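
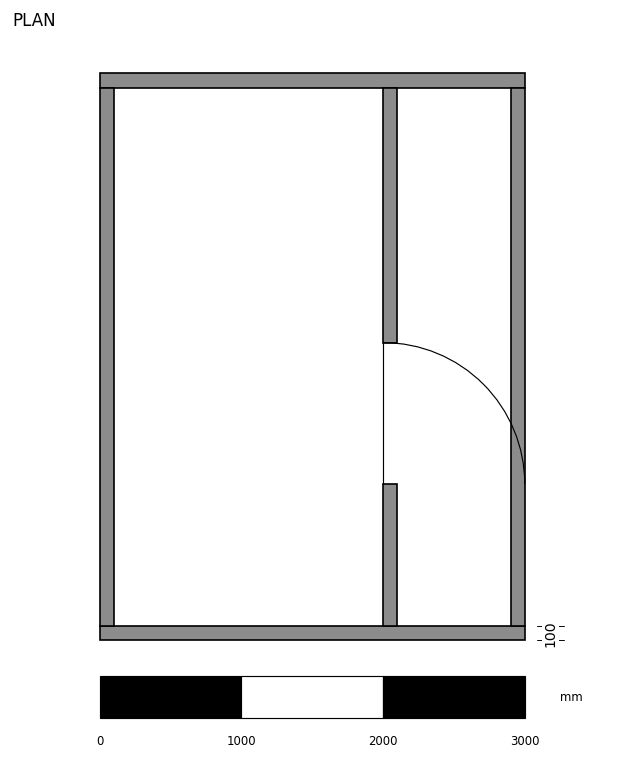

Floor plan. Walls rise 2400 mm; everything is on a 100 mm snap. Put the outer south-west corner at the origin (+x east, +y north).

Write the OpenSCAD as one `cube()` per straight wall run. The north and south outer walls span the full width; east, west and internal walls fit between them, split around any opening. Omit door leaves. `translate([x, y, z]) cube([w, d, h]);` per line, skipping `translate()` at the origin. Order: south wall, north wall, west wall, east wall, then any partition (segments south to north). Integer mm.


cube([3000, 100, 2400]);
translate([0, 3900, 0]) cube([3000, 100, 2400]);
translate([0, 100, 0]) cube([100, 3800, 2400]);
translate([2900, 100, 0]) cube([100, 3800, 2400]);
translate([2000, 100, 0]) cube([100, 1000, 2400]);
translate([2000, 2100, 0]) cube([100, 1800, 2400]);


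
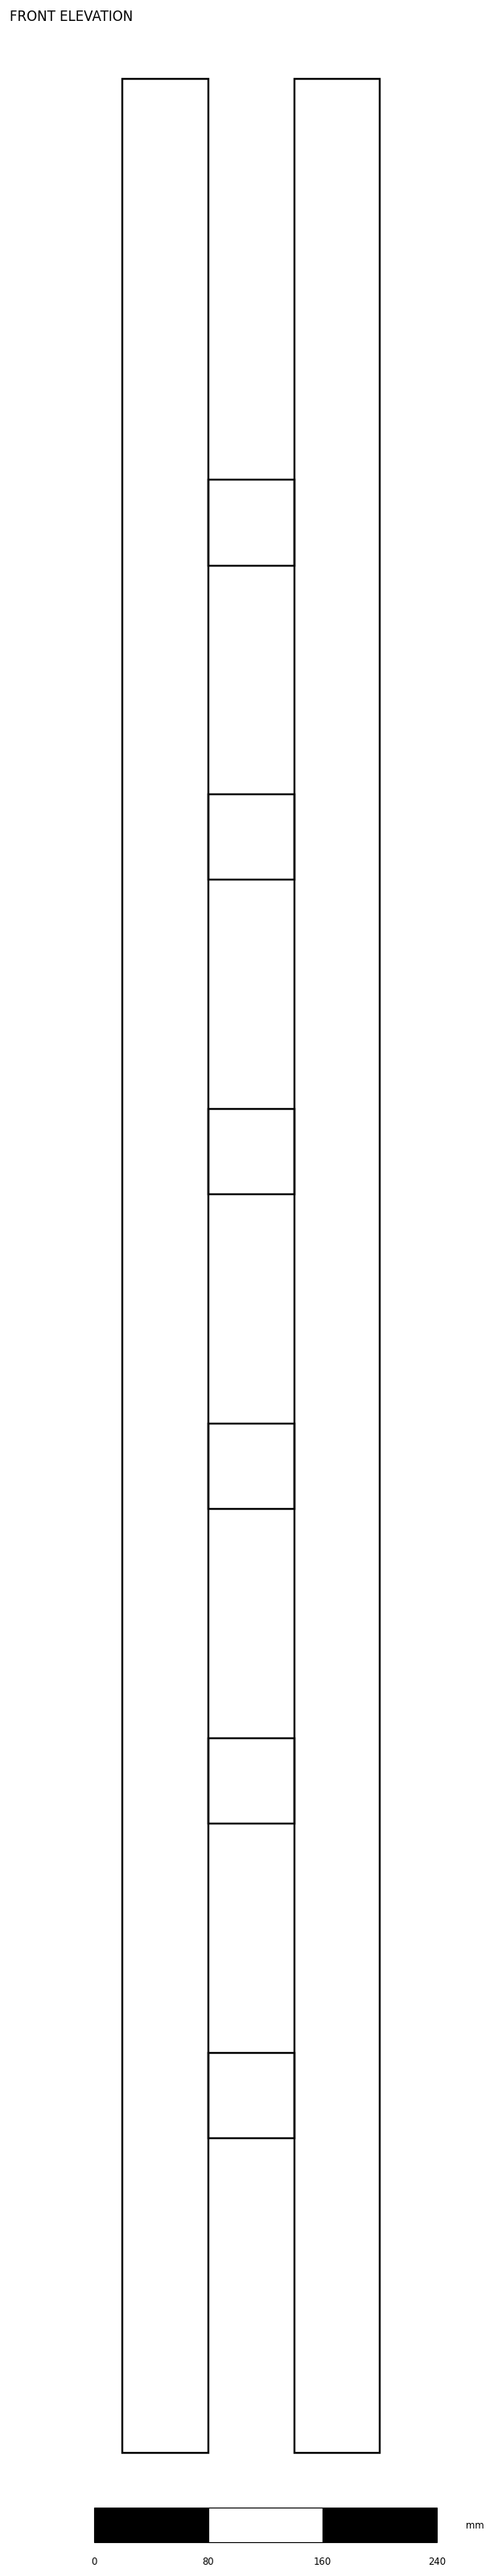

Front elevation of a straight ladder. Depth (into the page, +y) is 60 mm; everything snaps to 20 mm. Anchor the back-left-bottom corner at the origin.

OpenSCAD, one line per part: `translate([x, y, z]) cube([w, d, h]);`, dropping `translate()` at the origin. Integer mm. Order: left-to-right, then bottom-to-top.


cube([60, 60, 1660]);
translate([60, 0, 220]) cube([60, 60, 60]);
translate([60, 0, 440]) cube([60, 60, 60]);
translate([60, 0, 660]) cube([60, 60, 60]);
translate([60, 0, 880]) cube([60, 60, 60]);
translate([60, 0, 1100]) cube([60, 60, 60]);
translate([60, 0, 1320]) cube([60, 60, 60]);
translate([120, 0, 0]) cube([60, 60, 1660]);


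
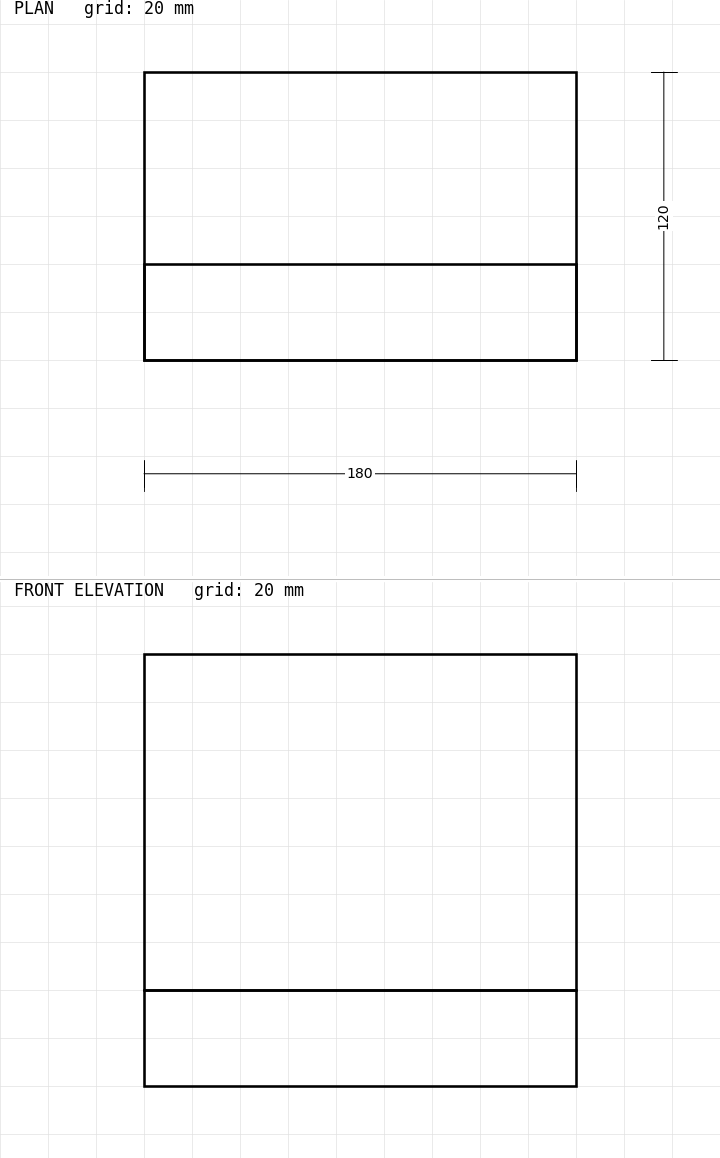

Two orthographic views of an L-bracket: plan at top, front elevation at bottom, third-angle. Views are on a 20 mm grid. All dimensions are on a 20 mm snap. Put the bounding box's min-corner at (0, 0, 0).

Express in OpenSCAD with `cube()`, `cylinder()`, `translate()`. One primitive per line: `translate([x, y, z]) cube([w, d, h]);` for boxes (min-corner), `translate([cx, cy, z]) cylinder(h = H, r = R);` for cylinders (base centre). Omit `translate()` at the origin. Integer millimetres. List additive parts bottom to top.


cube([180, 120, 40]);
translate([0, 0, 40]) cube([180, 40, 140]);


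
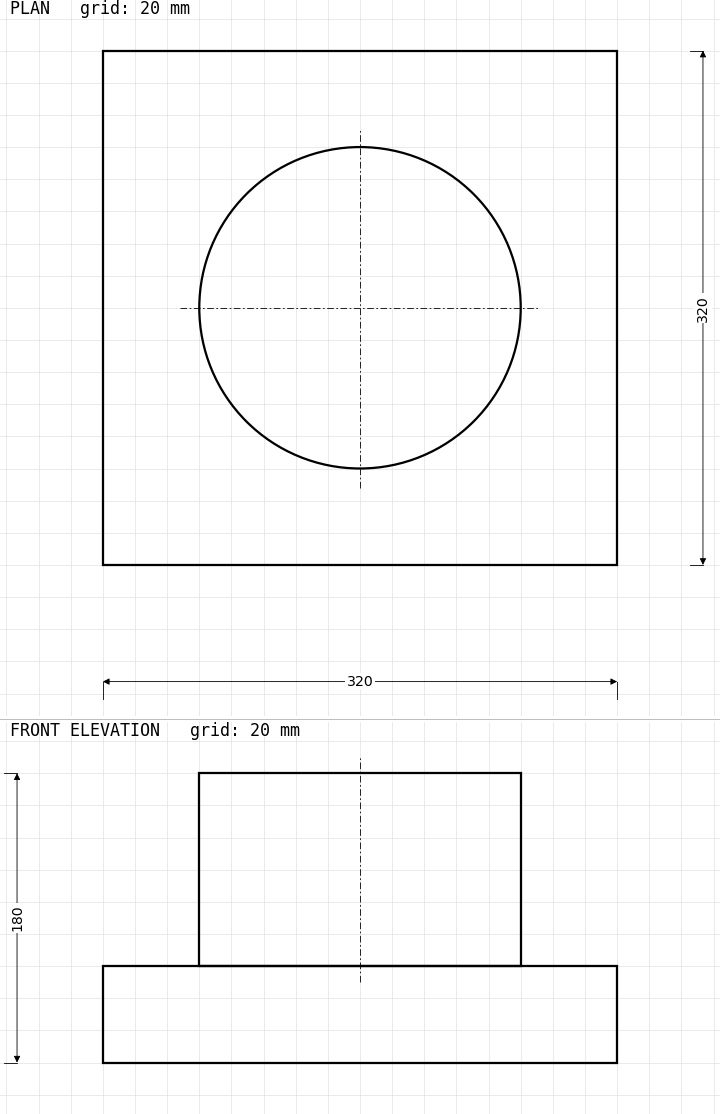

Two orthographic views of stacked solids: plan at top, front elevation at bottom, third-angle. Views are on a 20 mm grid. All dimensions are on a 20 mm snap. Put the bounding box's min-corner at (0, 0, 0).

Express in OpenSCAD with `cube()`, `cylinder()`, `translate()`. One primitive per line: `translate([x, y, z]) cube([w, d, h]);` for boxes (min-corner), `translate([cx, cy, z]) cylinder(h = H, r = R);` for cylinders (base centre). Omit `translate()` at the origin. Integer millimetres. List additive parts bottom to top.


cube([320, 320, 60]);
translate([160, 160, 60]) cylinder(h = 120, r = 100);


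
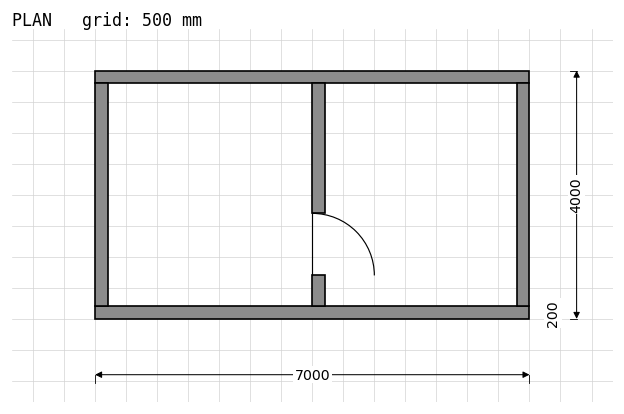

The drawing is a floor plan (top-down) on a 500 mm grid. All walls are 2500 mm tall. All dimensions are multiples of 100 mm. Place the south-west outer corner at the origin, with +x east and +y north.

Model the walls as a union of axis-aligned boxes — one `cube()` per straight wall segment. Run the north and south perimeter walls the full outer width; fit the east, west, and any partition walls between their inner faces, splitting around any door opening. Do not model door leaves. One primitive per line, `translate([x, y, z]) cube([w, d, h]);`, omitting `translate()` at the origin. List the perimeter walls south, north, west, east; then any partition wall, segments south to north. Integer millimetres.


cube([7000, 200, 2500]);
translate([0, 3800, 0]) cube([7000, 200, 2500]);
translate([0, 200, 0]) cube([200, 3600, 2500]);
translate([6800, 200, 0]) cube([200, 3600, 2500]);
translate([3500, 200, 0]) cube([200, 500, 2500]);
translate([3500, 1700, 0]) cube([200, 2100, 2500]);


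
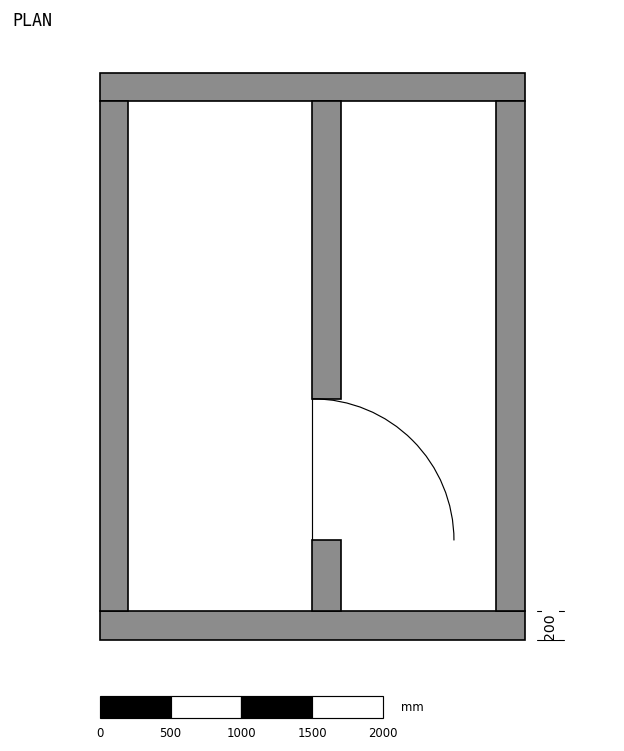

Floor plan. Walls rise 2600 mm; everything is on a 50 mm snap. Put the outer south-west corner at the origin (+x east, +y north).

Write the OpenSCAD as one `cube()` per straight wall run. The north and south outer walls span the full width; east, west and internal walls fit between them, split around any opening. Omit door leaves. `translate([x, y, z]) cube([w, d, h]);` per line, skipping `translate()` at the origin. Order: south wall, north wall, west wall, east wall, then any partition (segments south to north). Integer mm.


cube([3000, 200, 2600]);
translate([0, 3800, 0]) cube([3000, 200, 2600]);
translate([0, 200, 0]) cube([200, 3600, 2600]);
translate([2800, 200, 0]) cube([200, 3600, 2600]);
translate([1500, 200, 0]) cube([200, 500, 2600]);
translate([1500, 1700, 0]) cube([200, 2100, 2600]);


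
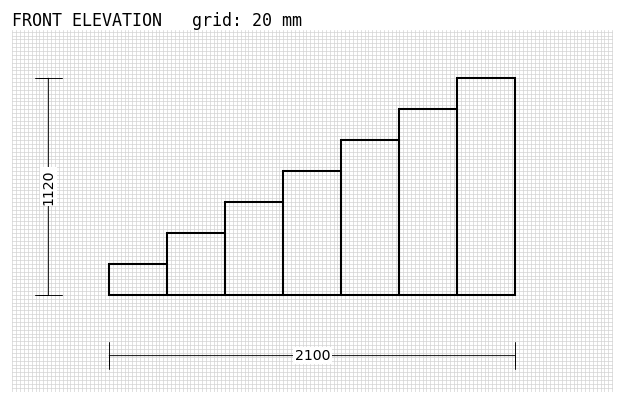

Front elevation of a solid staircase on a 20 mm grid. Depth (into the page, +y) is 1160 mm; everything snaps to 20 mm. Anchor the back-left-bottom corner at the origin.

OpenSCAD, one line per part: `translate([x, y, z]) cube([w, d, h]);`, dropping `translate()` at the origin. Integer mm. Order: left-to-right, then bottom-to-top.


cube([300, 1160, 160]);
translate([300, 0, 0]) cube([300, 1160, 320]);
translate([600, 0, 0]) cube([300, 1160, 480]);
translate([900, 0, 0]) cube([300, 1160, 640]);
translate([1200, 0, 0]) cube([300, 1160, 800]);
translate([1500, 0, 0]) cube([300, 1160, 960]);
translate([1800, 0, 0]) cube([300, 1160, 1120]);


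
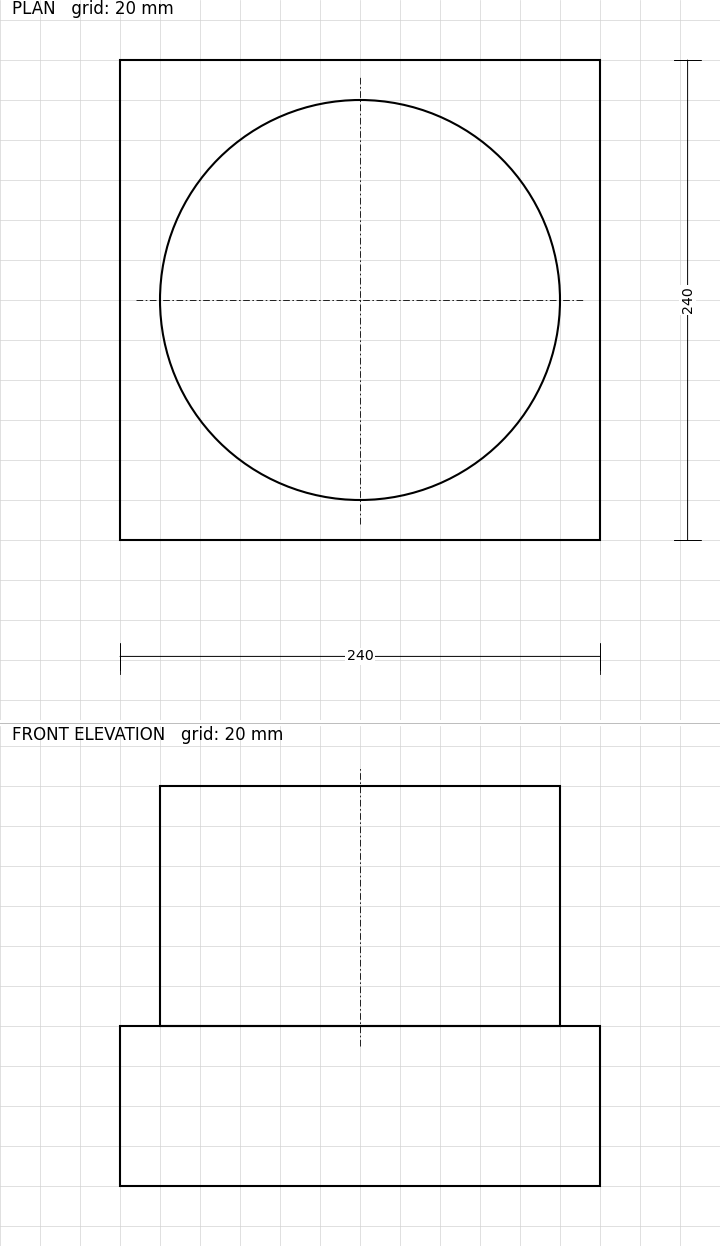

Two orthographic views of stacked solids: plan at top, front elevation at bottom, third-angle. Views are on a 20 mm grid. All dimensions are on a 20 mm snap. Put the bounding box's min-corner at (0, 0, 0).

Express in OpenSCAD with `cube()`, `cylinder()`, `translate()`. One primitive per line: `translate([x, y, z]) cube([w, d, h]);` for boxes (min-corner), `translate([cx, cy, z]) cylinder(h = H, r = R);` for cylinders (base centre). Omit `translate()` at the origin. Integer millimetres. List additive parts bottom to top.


cube([240, 240, 80]);
translate([120, 120, 80]) cylinder(h = 120, r = 100);


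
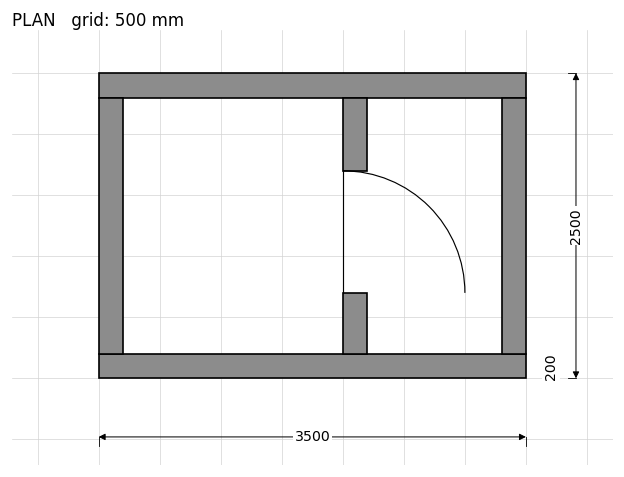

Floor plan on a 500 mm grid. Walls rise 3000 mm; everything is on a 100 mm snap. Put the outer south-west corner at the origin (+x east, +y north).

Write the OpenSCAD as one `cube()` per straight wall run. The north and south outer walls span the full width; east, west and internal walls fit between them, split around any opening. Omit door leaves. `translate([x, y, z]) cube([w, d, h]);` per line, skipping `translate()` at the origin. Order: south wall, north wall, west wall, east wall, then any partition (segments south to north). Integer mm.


cube([3500, 200, 3000]);
translate([0, 2300, 0]) cube([3500, 200, 3000]);
translate([0, 200, 0]) cube([200, 2100, 3000]);
translate([3300, 200, 0]) cube([200, 2100, 3000]);
translate([2000, 200, 0]) cube([200, 500, 3000]);
translate([2000, 1700, 0]) cube([200, 600, 3000]);


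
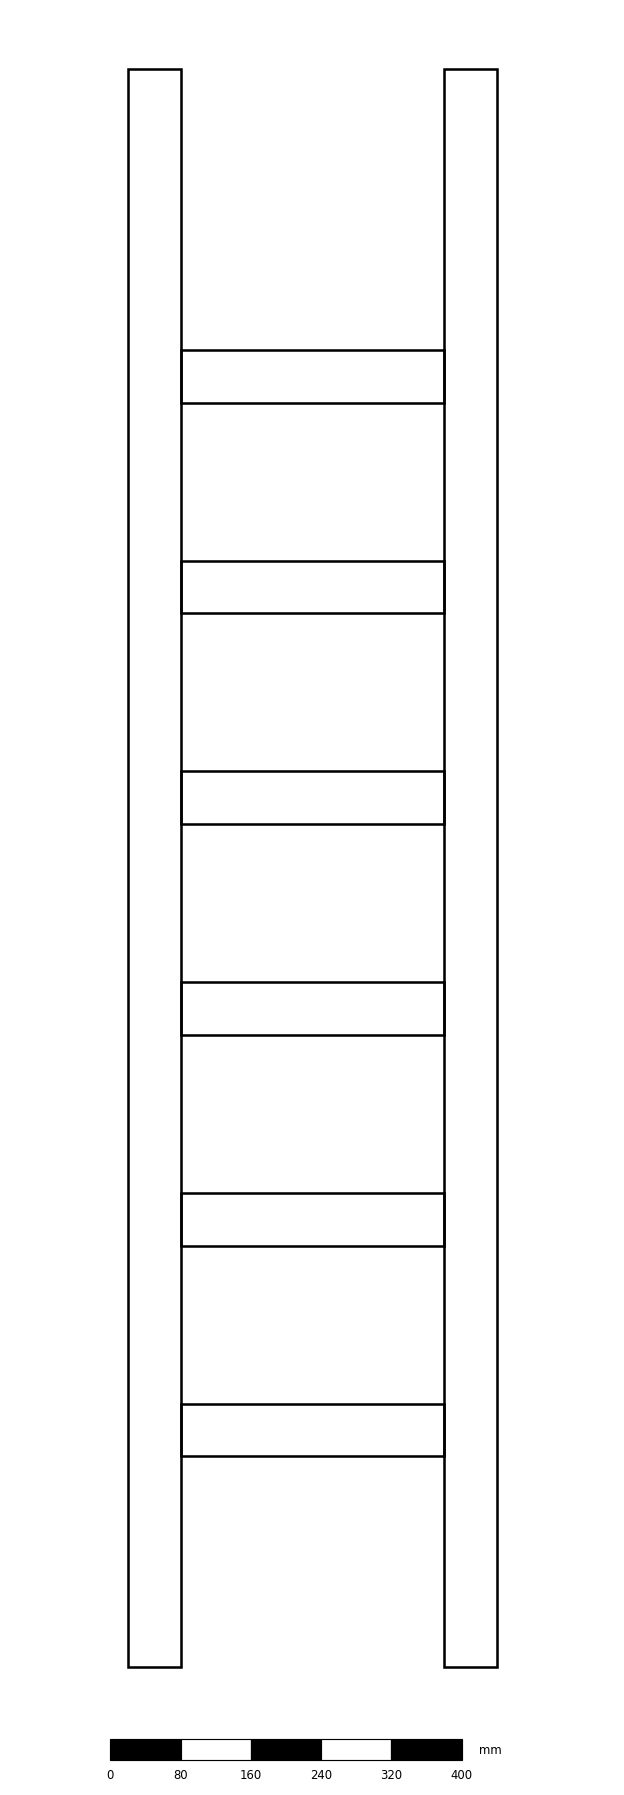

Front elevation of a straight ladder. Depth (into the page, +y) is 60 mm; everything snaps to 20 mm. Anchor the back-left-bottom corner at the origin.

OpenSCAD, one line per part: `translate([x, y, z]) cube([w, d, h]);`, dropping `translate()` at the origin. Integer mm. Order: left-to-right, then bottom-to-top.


cube([60, 60, 1820]);
translate([60, 0, 240]) cube([300, 60, 60]);
translate([60, 0, 480]) cube([300, 60, 60]);
translate([60, 0, 720]) cube([300, 60, 60]);
translate([60, 0, 960]) cube([300, 60, 60]);
translate([60, 0, 1200]) cube([300, 60, 60]);
translate([60, 0, 1440]) cube([300, 60, 60]);
translate([360, 0, 0]) cube([60, 60, 1820]);


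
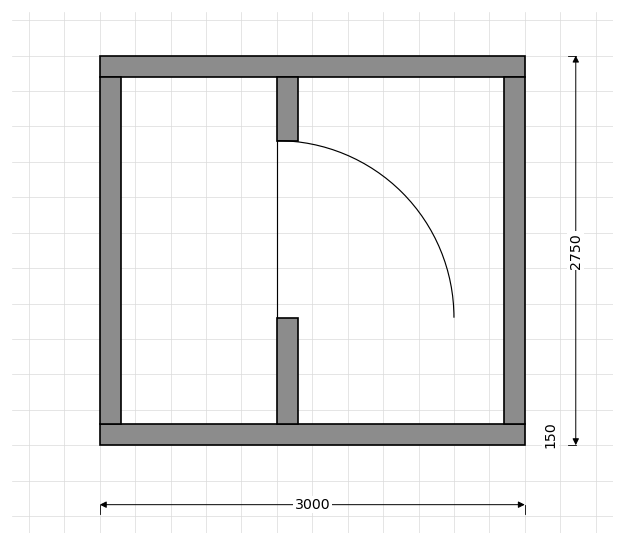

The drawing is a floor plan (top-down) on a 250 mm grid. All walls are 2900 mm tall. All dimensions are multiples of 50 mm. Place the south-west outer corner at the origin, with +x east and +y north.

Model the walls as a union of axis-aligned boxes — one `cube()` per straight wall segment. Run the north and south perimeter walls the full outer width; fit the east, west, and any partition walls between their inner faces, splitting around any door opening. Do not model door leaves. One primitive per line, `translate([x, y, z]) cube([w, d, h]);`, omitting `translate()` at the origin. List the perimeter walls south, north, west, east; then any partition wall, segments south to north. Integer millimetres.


cube([3000, 150, 2900]);
translate([0, 2600, 0]) cube([3000, 150, 2900]);
translate([0, 150, 0]) cube([150, 2450, 2900]);
translate([2850, 150, 0]) cube([150, 2450, 2900]);
translate([1250, 150, 0]) cube([150, 750, 2900]);
translate([1250, 2150, 0]) cube([150, 450, 2900]);


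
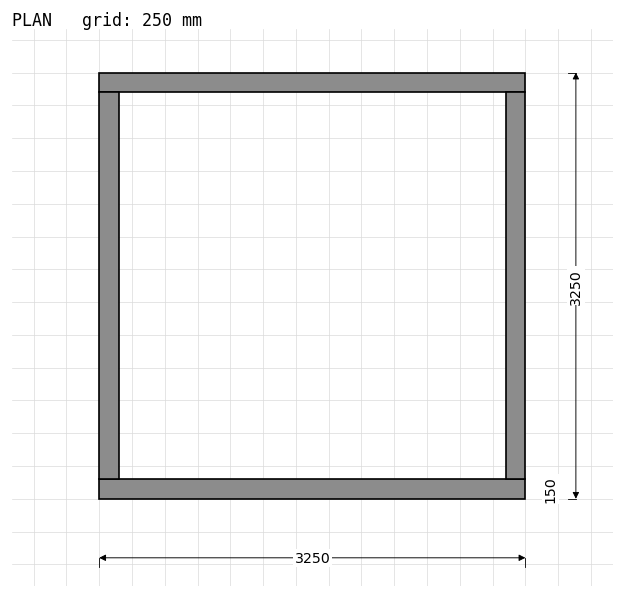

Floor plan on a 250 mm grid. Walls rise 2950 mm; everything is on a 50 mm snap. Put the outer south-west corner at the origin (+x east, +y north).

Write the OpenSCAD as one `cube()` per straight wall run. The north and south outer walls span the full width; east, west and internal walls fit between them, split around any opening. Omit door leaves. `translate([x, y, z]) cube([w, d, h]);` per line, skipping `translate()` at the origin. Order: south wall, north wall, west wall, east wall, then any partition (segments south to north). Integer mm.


cube([3250, 150, 2950]);
translate([0, 3100, 0]) cube([3250, 150, 2950]);
translate([0, 150, 0]) cube([150, 2950, 2950]);
translate([3100, 150, 0]) cube([150, 2950, 2950]);


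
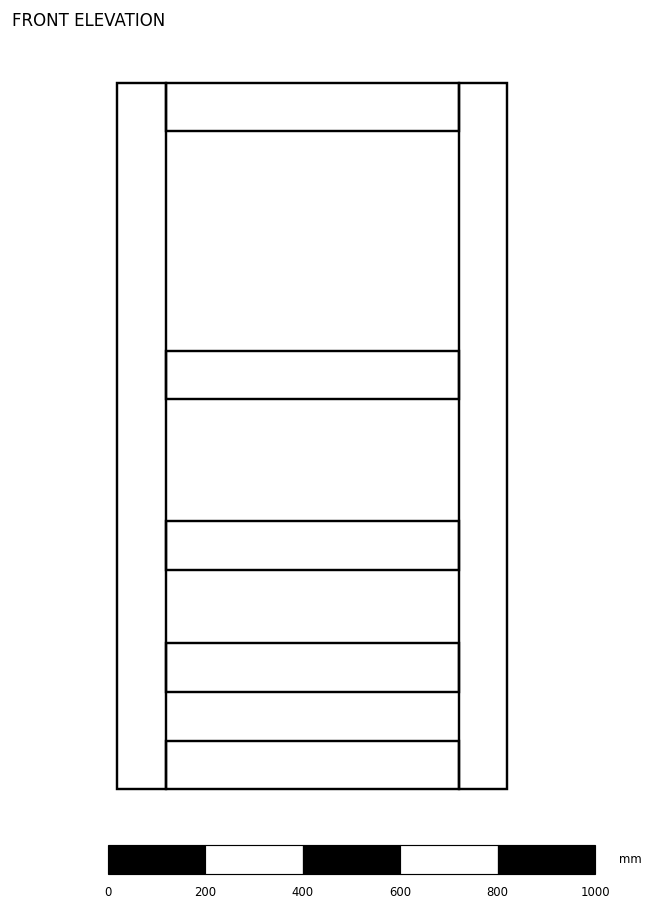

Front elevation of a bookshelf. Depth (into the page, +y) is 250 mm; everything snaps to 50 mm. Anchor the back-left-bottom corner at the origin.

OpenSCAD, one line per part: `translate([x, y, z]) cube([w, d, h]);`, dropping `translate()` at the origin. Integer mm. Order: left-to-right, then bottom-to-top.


cube([100, 250, 1450]);
translate([100, 0, 0]) cube([600, 250, 100]);
translate([100, 0, 200]) cube([600, 250, 100]);
translate([100, 0, 450]) cube([600, 250, 100]);
translate([100, 0, 800]) cube([600, 250, 100]);
translate([100, 0, 1350]) cube([600, 250, 100]);
translate([700, 0, 0]) cube([100, 250, 1450]);


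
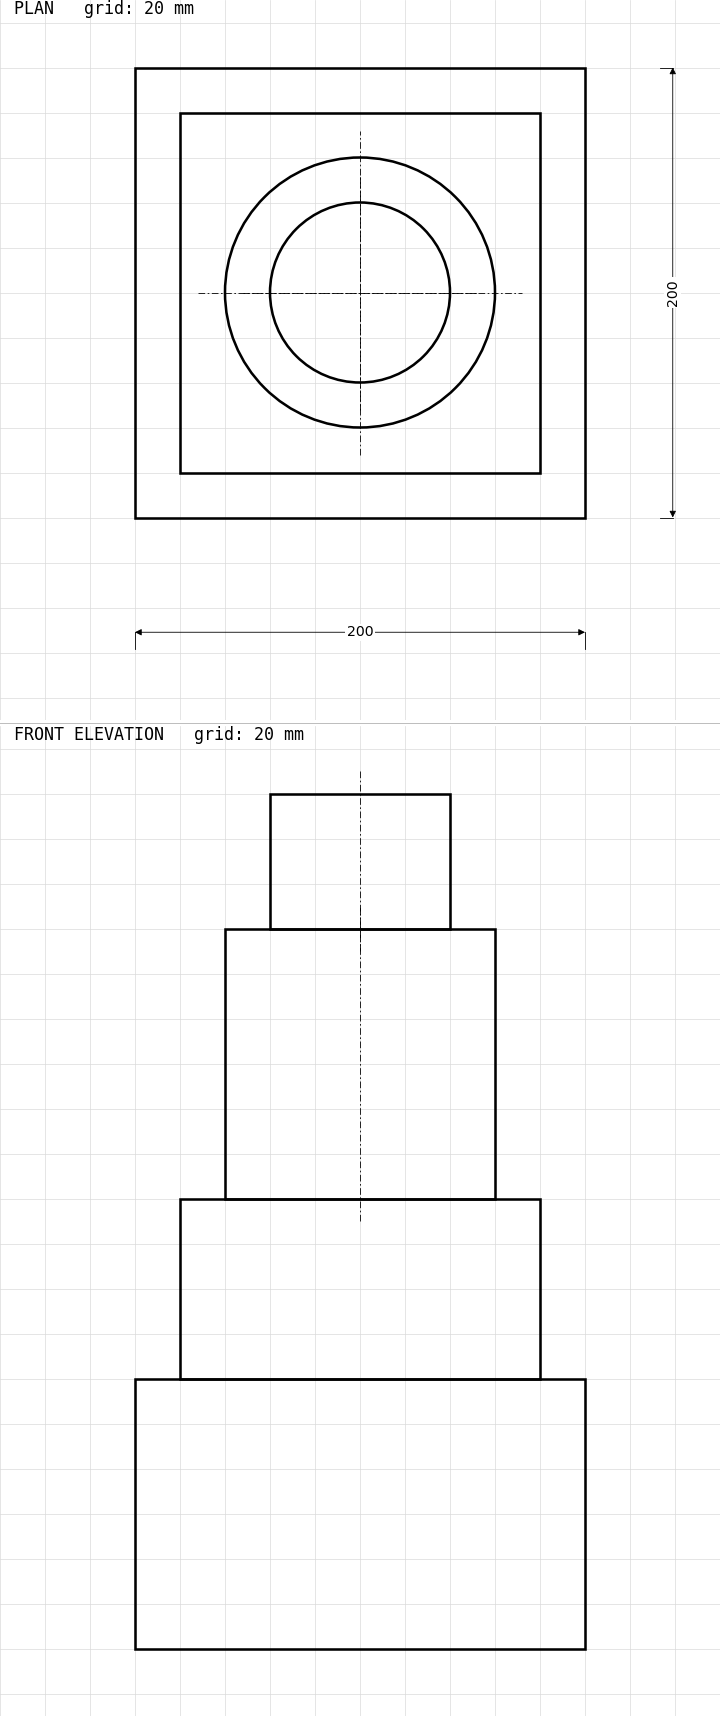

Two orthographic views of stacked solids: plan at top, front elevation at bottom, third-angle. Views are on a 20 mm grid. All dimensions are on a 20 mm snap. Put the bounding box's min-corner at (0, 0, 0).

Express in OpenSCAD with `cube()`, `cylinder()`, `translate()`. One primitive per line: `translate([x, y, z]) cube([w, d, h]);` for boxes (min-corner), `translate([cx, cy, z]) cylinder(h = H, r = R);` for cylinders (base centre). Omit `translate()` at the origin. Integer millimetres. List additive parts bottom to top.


cube([200, 200, 120]);
translate([20, 20, 120]) cube([160, 160, 80]);
translate([100, 100, 200]) cylinder(h = 120, r = 60);
translate([100, 100, 320]) cylinder(h = 60, r = 40);


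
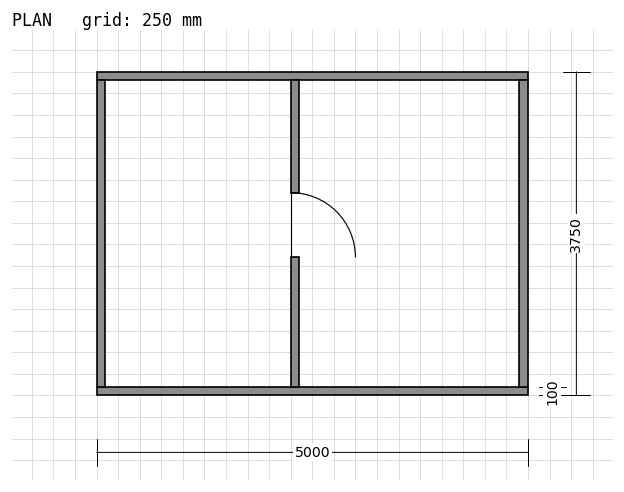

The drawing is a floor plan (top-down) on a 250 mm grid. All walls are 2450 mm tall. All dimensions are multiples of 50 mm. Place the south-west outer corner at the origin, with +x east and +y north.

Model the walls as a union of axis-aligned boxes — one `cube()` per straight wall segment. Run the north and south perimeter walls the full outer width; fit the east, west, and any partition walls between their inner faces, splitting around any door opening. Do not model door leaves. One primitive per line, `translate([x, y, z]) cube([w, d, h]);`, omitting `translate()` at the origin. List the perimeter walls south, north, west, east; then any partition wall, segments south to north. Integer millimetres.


cube([5000, 100, 2450]);
translate([0, 3650, 0]) cube([5000, 100, 2450]);
translate([0, 100, 0]) cube([100, 3550, 2450]);
translate([4900, 100, 0]) cube([100, 3550, 2450]);
translate([2250, 100, 0]) cube([100, 1500, 2450]);
translate([2250, 2350, 0]) cube([100, 1300, 2450]);


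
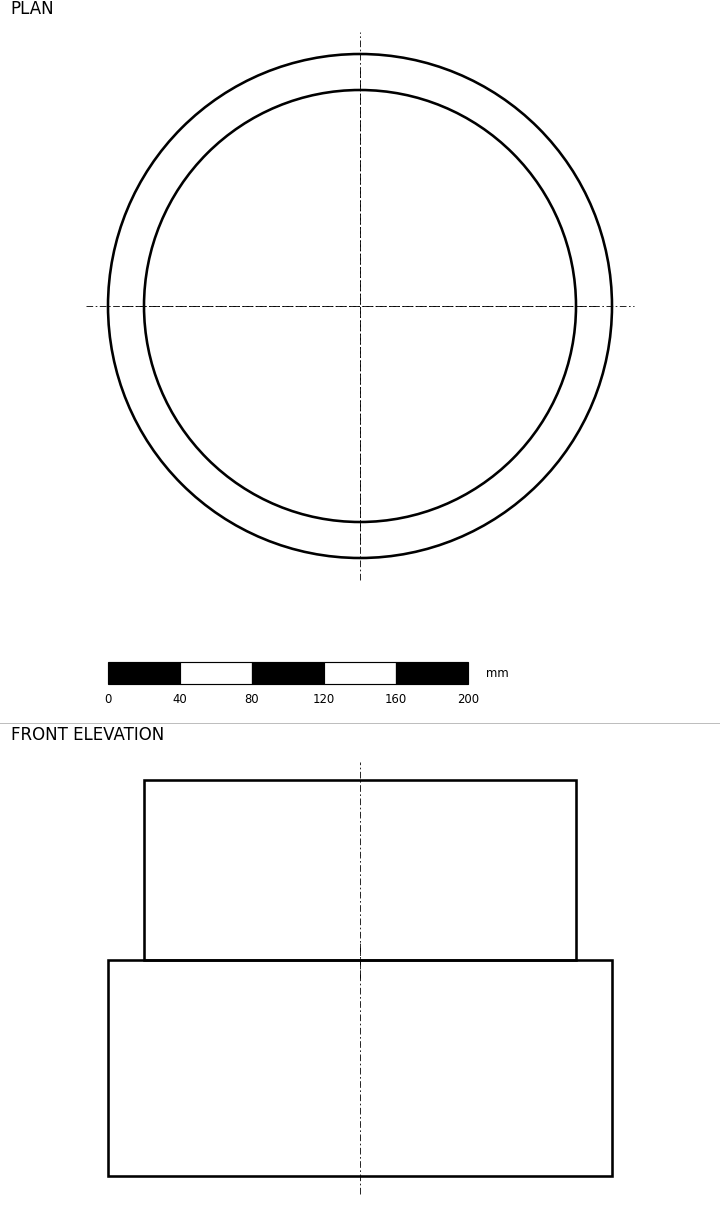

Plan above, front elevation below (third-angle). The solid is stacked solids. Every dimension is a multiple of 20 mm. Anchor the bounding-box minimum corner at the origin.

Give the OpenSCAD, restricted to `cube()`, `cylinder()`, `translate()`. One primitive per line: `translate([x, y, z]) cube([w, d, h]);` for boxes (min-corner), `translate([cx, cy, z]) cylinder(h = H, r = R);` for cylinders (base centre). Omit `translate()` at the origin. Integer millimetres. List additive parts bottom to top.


translate([140, 140, 0]) cylinder(h = 120, r = 140);
translate([140, 140, 120]) cylinder(h = 100, r = 120);


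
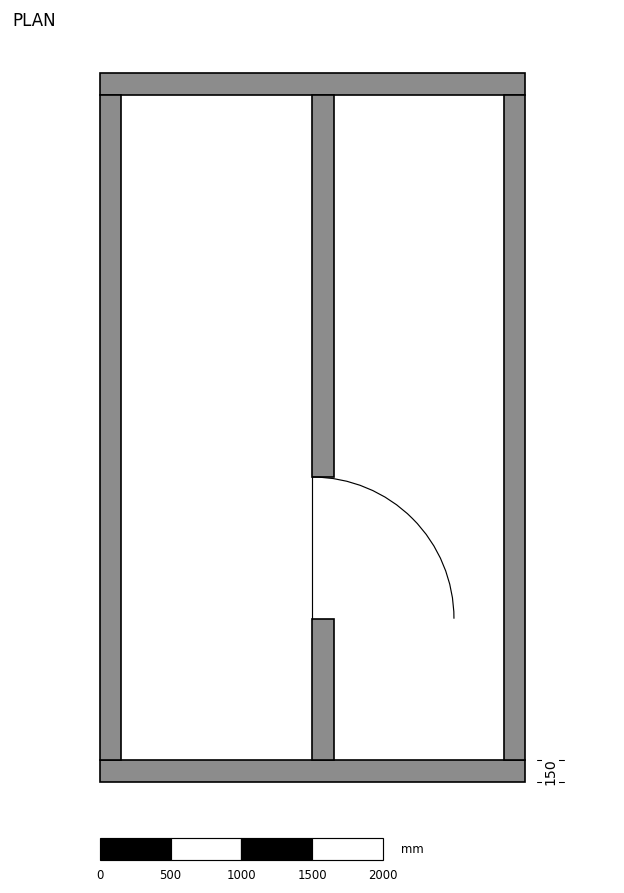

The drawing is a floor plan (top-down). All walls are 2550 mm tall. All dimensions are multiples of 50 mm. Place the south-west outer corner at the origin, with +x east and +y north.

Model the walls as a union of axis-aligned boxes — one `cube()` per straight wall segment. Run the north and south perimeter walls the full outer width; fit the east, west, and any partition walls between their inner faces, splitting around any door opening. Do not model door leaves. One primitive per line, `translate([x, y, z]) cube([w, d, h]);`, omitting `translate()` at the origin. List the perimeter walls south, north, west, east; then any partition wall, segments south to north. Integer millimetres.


cube([3000, 150, 2550]);
translate([0, 4850, 0]) cube([3000, 150, 2550]);
translate([0, 150, 0]) cube([150, 4700, 2550]);
translate([2850, 150, 0]) cube([150, 4700, 2550]);
translate([1500, 150, 0]) cube([150, 1000, 2550]);
translate([1500, 2150, 0]) cube([150, 2700, 2550]);


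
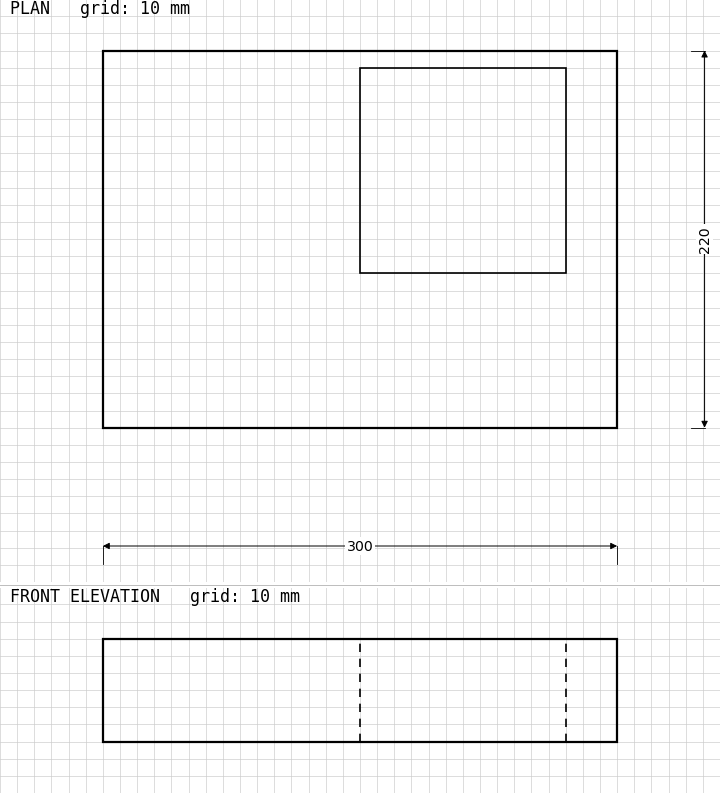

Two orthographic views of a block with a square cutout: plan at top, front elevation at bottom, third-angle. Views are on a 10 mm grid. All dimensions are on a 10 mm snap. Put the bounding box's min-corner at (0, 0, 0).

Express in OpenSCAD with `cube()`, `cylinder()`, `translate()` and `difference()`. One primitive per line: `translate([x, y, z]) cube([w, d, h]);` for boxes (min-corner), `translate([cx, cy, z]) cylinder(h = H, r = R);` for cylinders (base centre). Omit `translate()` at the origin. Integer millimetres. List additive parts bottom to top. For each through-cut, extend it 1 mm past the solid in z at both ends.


difference() {
  cube([300, 220, 60]);
  translate([150, 90, -1]) cube([120, 120, 62]);
}


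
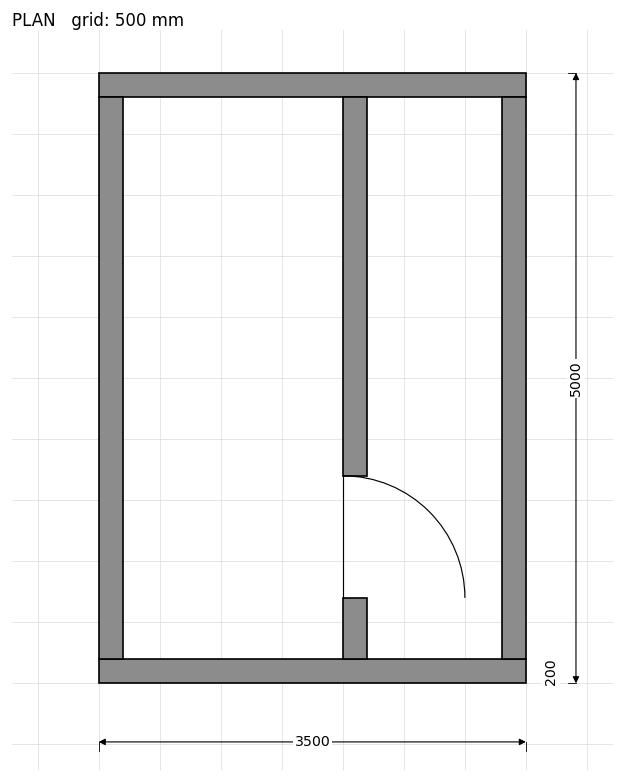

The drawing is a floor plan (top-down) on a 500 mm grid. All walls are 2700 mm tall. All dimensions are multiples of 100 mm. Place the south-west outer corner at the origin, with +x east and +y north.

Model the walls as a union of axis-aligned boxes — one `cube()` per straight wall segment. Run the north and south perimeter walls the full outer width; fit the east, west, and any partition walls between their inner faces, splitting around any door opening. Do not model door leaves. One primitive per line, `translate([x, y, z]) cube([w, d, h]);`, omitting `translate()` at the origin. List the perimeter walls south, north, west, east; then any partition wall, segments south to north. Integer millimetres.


cube([3500, 200, 2700]);
translate([0, 4800, 0]) cube([3500, 200, 2700]);
translate([0, 200, 0]) cube([200, 4600, 2700]);
translate([3300, 200, 0]) cube([200, 4600, 2700]);
translate([2000, 200, 0]) cube([200, 500, 2700]);
translate([2000, 1700, 0]) cube([200, 3100, 2700]);


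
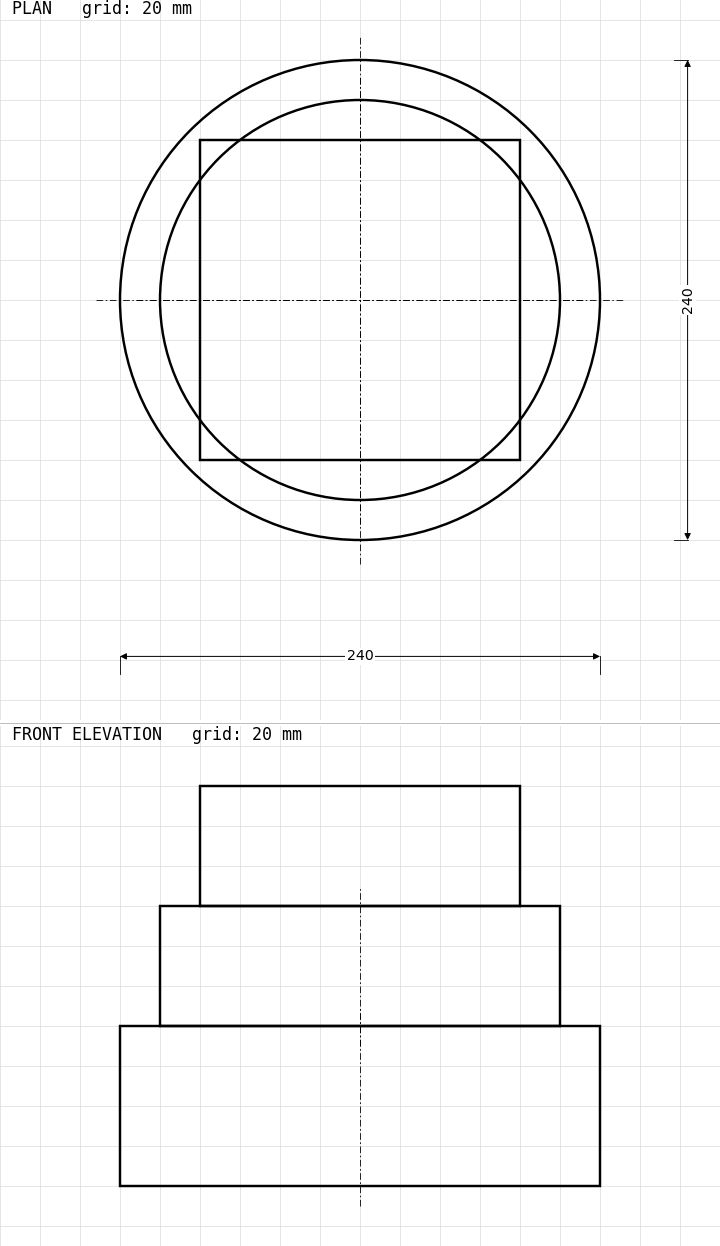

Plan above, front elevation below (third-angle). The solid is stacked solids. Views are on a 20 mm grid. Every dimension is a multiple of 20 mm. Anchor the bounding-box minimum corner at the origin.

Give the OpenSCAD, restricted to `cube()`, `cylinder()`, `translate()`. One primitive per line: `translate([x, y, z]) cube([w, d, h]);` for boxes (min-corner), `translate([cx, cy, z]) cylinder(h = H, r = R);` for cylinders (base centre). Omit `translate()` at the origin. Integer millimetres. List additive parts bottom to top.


translate([120, 120, 0]) cylinder(h = 80, r = 120);
translate([120, 120, 80]) cylinder(h = 60, r = 100);
translate([40, 40, 140]) cube([160, 160, 60]);


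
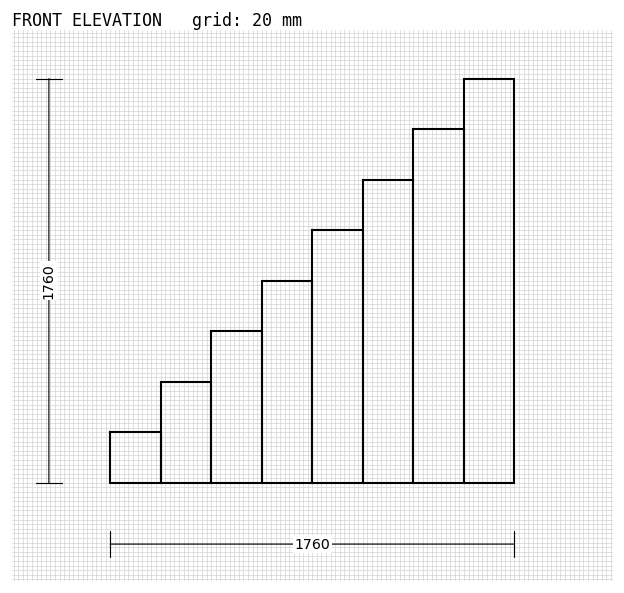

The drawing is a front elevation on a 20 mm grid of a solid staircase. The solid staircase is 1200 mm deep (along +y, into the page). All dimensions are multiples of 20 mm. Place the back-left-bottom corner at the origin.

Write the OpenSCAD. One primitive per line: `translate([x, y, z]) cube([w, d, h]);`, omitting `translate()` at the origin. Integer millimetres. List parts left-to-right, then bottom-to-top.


cube([220, 1200, 220]);
translate([220, 0, 0]) cube([220, 1200, 440]);
translate([440, 0, 0]) cube([220, 1200, 660]);
translate([660, 0, 0]) cube([220, 1200, 880]);
translate([880, 0, 0]) cube([220, 1200, 1100]);
translate([1100, 0, 0]) cube([220, 1200, 1320]);
translate([1320, 0, 0]) cube([220, 1200, 1540]);
translate([1540, 0, 0]) cube([220, 1200, 1760]);


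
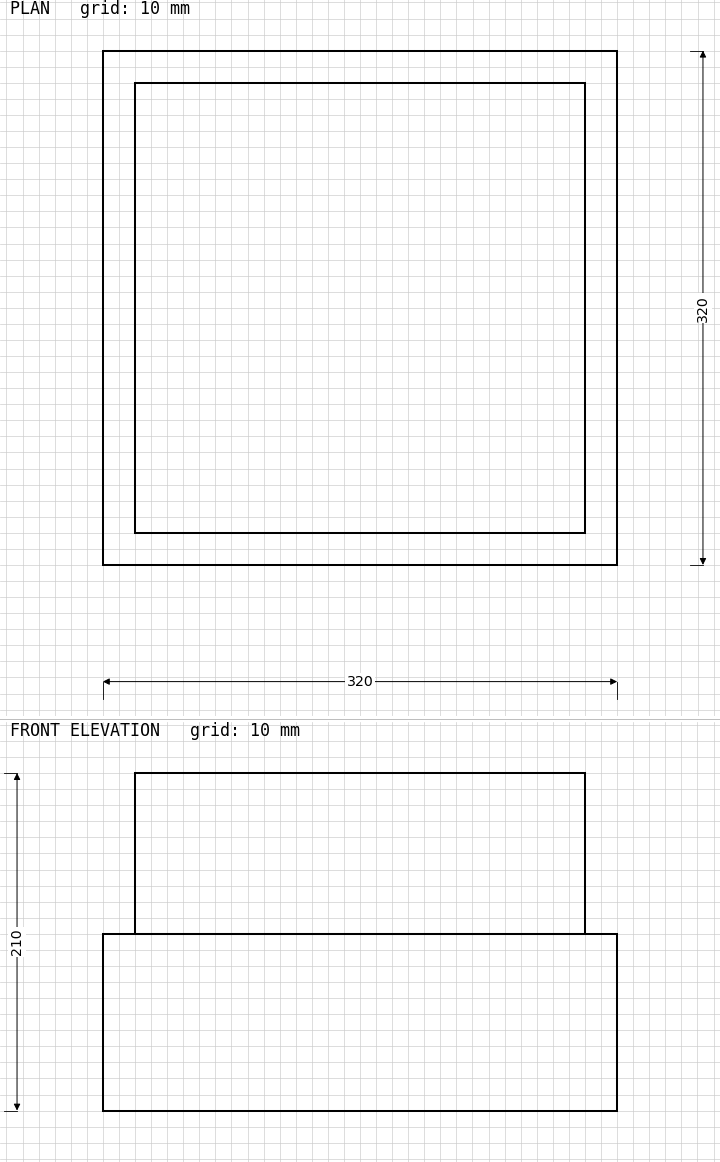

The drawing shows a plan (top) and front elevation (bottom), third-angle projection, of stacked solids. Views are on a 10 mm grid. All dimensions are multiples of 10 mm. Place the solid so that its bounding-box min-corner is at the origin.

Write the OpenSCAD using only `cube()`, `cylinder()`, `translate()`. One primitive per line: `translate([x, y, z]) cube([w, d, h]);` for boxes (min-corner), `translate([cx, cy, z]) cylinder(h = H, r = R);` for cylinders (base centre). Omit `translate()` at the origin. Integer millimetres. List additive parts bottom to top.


cube([320, 320, 110]);
translate([20, 20, 110]) cube([280, 280, 100]);


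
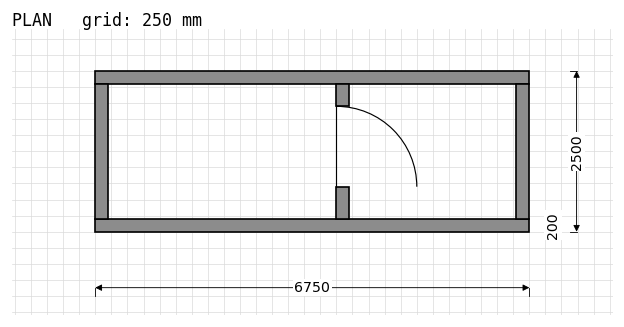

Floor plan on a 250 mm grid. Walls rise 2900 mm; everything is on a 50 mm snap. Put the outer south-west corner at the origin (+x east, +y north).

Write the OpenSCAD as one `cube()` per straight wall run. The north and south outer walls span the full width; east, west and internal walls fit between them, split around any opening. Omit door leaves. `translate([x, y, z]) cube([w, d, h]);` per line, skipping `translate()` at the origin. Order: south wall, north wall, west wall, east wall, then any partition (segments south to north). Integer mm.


cube([6750, 200, 2900]);
translate([0, 2300, 0]) cube([6750, 200, 2900]);
translate([0, 200, 0]) cube([200, 2100, 2900]);
translate([6550, 200, 0]) cube([200, 2100, 2900]);
translate([3750, 200, 0]) cube([200, 500, 2900]);
translate([3750, 1950, 0]) cube([200, 350, 2900]);


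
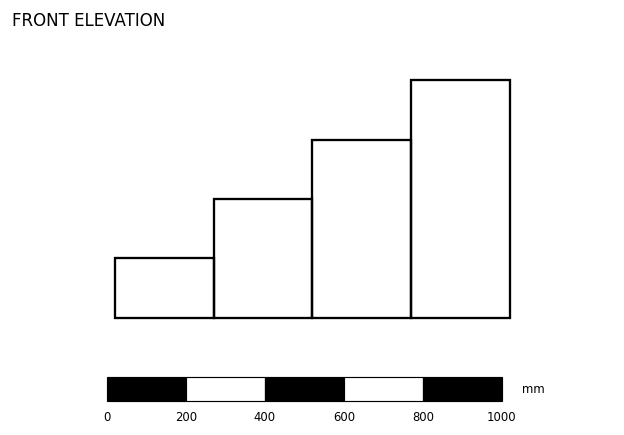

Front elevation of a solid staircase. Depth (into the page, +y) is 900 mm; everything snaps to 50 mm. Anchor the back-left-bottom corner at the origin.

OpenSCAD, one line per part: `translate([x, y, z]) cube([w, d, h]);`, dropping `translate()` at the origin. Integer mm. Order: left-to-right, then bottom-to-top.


cube([250, 900, 150]);
translate([250, 0, 0]) cube([250, 900, 300]);
translate([500, 0, 0]) cube([250, 900, 450]);
translate([750, 0, 0]) cube([250, 900, 600]);


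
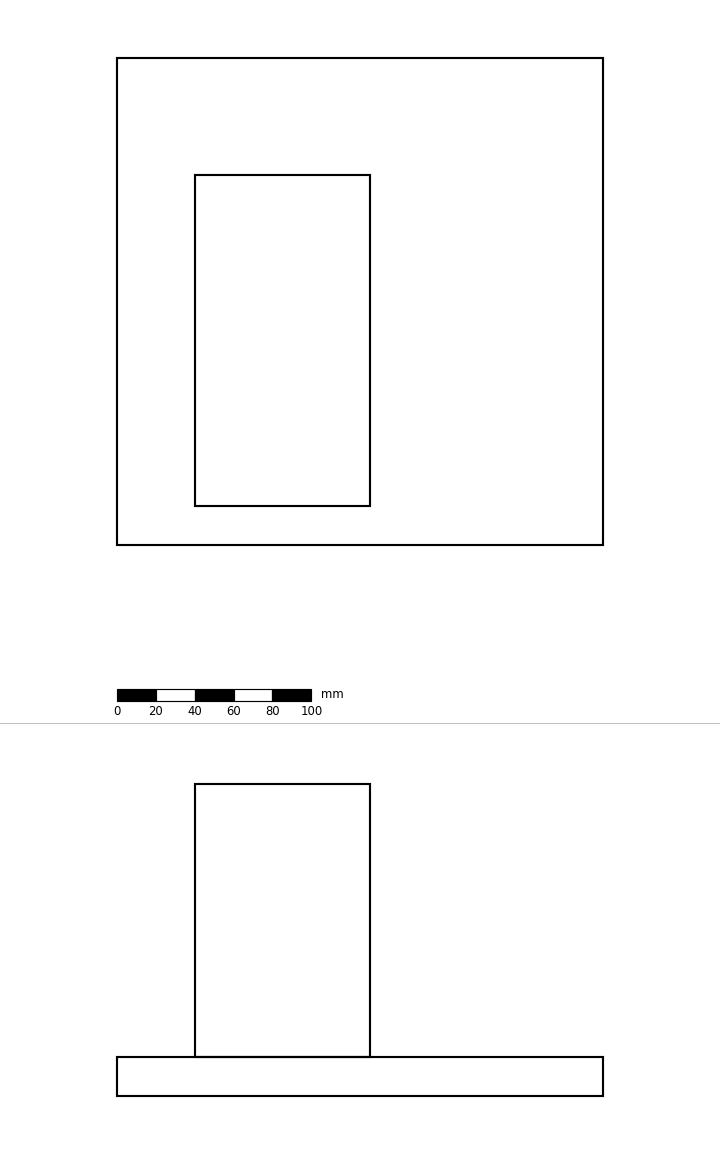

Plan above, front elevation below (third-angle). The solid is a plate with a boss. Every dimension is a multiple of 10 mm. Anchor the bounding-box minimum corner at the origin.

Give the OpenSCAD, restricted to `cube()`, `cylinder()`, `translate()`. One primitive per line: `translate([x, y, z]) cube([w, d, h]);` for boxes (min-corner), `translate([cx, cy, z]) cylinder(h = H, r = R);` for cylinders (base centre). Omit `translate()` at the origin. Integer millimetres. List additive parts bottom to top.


cube([250, 250, 20]);
translate([40, 20, 20]) cube([90, 170, 140]);


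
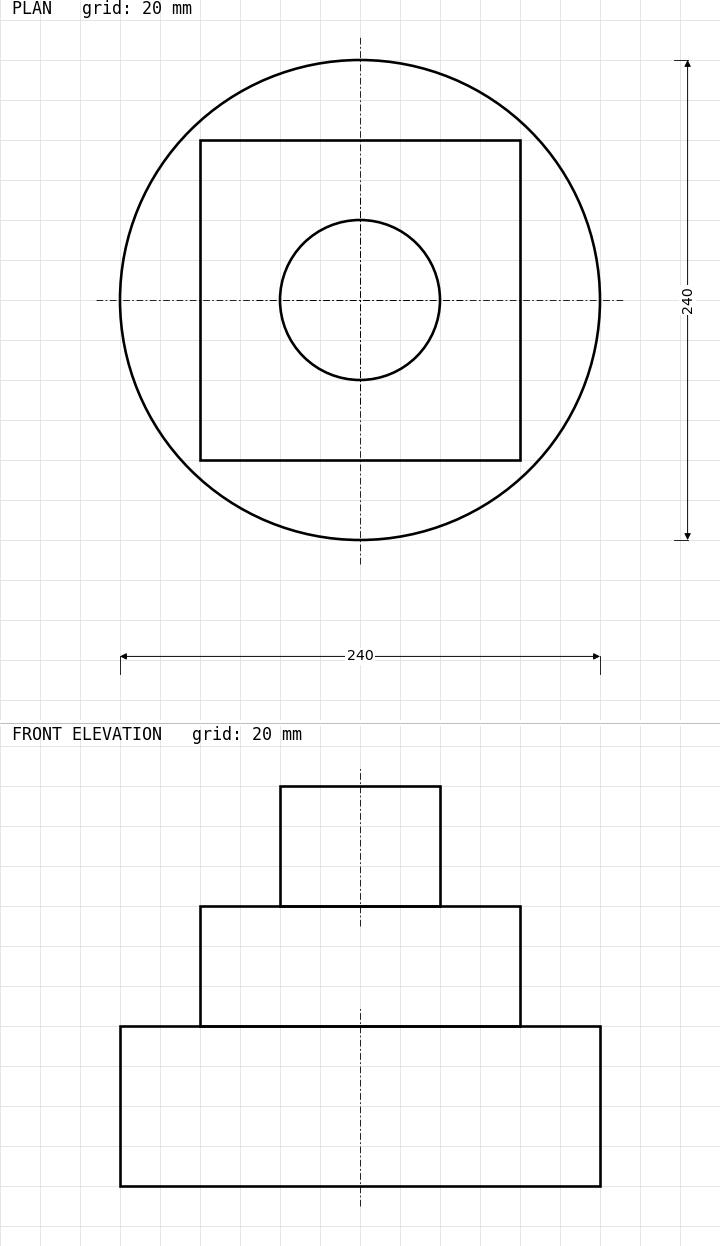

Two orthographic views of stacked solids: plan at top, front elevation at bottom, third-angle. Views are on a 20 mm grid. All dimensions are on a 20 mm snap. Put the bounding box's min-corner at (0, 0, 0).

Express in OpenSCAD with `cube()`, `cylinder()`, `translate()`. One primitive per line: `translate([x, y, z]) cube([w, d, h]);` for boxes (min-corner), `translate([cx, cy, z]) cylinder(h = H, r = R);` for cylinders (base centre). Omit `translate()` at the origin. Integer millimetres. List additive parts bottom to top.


translate([120, 120, 0]) cylinder(h = 80, r = 120);
translate([40, 40, 80]) cube([160, 160, 60]);
translate([120, 120, 140]) cylinder(h = 60, r = 40);


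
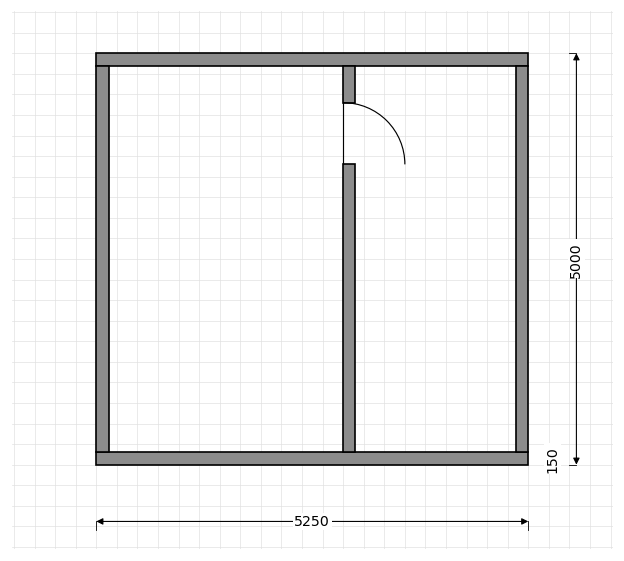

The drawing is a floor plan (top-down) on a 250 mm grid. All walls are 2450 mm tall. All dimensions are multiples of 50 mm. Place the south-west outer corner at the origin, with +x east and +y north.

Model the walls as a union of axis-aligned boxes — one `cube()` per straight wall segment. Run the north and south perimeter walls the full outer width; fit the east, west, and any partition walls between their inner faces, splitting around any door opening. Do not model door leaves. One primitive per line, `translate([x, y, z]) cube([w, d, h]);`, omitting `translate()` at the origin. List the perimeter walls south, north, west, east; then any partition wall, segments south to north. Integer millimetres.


cube([5250, 150, 2450]);
translate([0, 4850, 0]) cube([5250, 150, 2450]);
translate([0, 150, 0]) cube([150, 4700, 2450]);
translate([5100, 150, 0]) cube([150, 4700, 2450]);
translate([3000, 150, 0]) cube([150, 3500, 2450]);
translate([3000, 4400, 0]) cube([150, 450, 2450]);


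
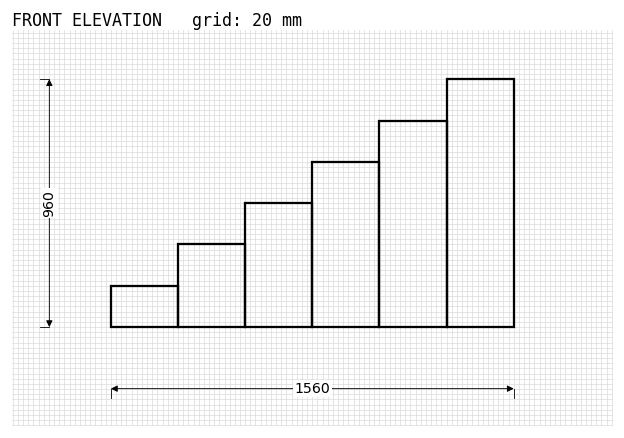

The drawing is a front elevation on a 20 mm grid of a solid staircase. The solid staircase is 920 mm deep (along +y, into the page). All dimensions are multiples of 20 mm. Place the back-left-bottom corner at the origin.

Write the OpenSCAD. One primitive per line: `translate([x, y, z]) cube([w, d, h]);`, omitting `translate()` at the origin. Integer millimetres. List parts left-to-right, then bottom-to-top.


cube([260, 920, 160]);
translate([260, 0, 0]) cube([260, 920, 320]);
translate([520, 0, 0]) cube([260, 920, 480]);
translate([780, 0, 0]) cube([260, 920, 640]);
translate([1040, 0, 0]) cube([260, 920, 800]);
translate([1300, 0, 0]) cube([260, 920, 960]);


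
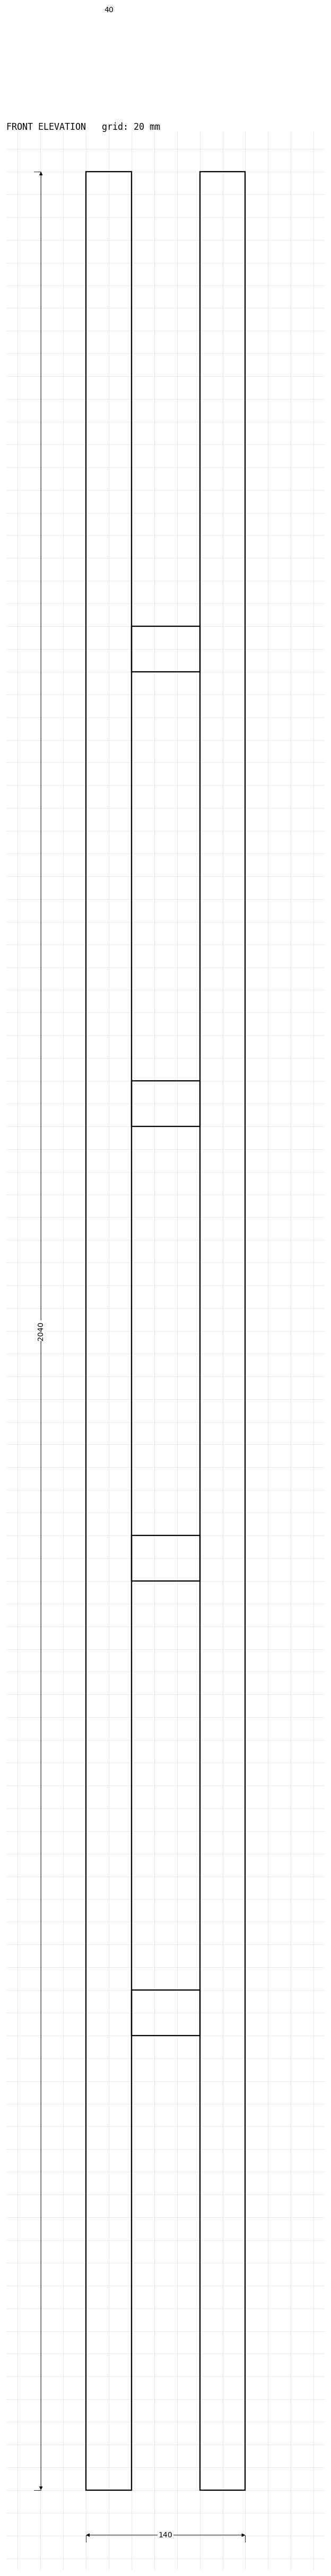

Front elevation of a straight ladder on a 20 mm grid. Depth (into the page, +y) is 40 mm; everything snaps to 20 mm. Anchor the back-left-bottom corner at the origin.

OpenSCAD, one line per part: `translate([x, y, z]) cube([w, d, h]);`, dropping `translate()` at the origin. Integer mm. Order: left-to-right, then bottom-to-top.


cube([40, 40, 2040]);
translate([40, 0, 400]) cube([60, 40, 40]);
translate([40, 0, 800]) cube([60, 40, 40]);
translate([40, 0, 1200]) cube([60, 40, 40]);
translate([40, 0, 1600]) cube([60, 40, 40]);
translate([100, 0, 0]) cube([40, 40, 2040]);


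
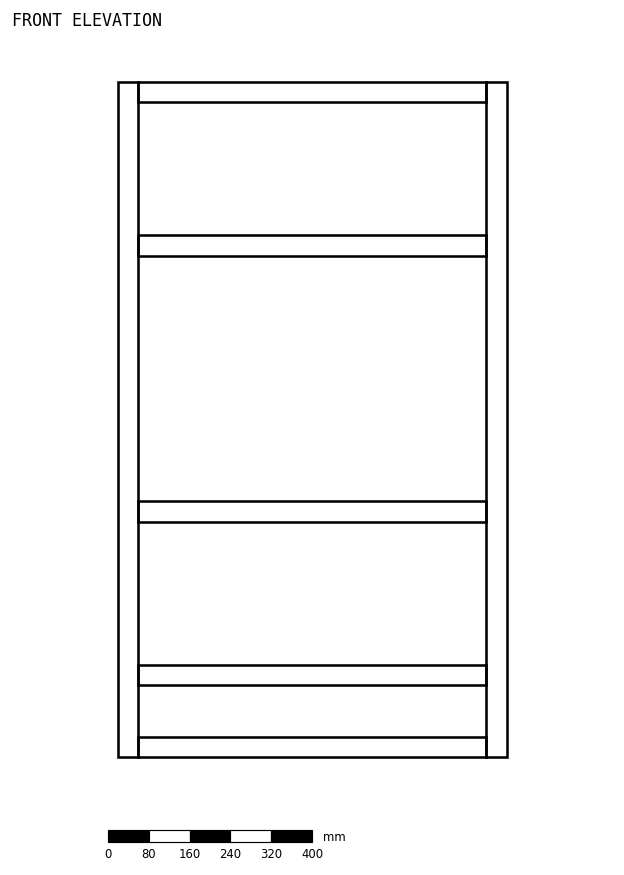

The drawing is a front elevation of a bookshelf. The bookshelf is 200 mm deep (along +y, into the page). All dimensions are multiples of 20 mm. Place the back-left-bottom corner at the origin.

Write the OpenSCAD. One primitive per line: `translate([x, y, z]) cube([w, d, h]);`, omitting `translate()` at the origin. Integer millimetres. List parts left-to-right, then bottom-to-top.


cube([40, 200, 1320]);
translate([40, 0, 0]) cube([680, 200, 40]);
translate([40, 0, 140]) cube([680, 200, 40]);
translate([40, 0, 460]) cube([680, 200, 40]);
translate([40, 0, 980]) cube([680, 200, 40]);
translate([40, 0, 1280]) cube([680, 200, 40]);
translate([720, 0, 0]) cube([40, 200, 1320]);


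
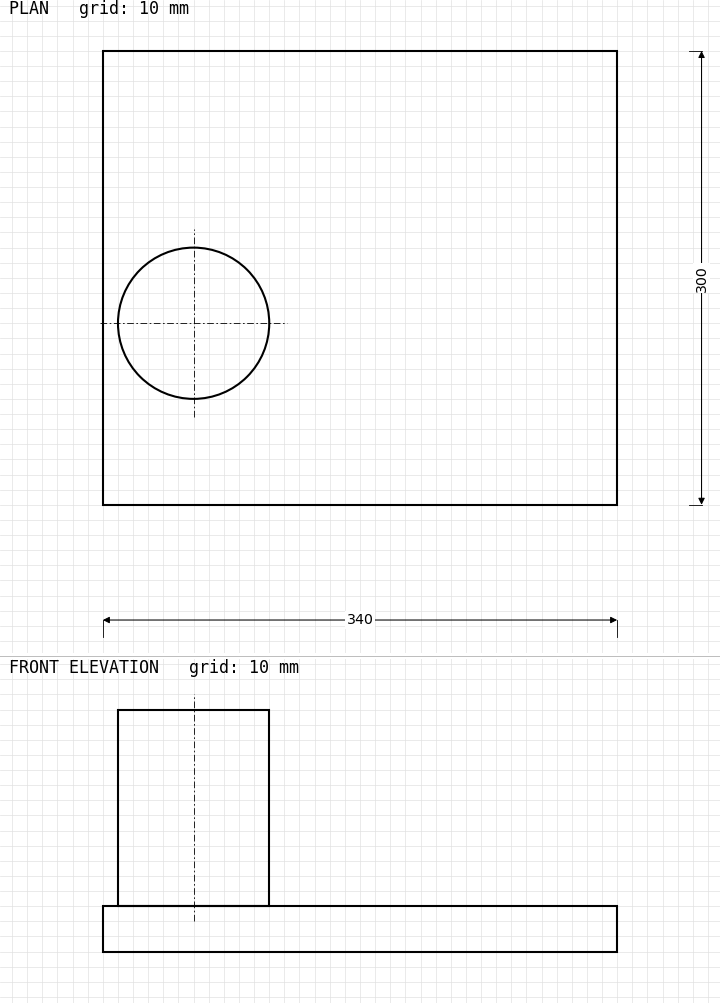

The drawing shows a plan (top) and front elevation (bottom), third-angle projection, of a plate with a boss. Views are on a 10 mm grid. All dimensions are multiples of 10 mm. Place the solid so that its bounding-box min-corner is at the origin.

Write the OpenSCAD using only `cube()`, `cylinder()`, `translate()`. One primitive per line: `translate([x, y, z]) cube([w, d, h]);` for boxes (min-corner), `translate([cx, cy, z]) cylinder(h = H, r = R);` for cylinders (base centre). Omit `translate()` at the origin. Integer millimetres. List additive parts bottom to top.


cube([340, 300, 30]);
translate([60, 120, 30]) cylinder(h = 130, r = 50);


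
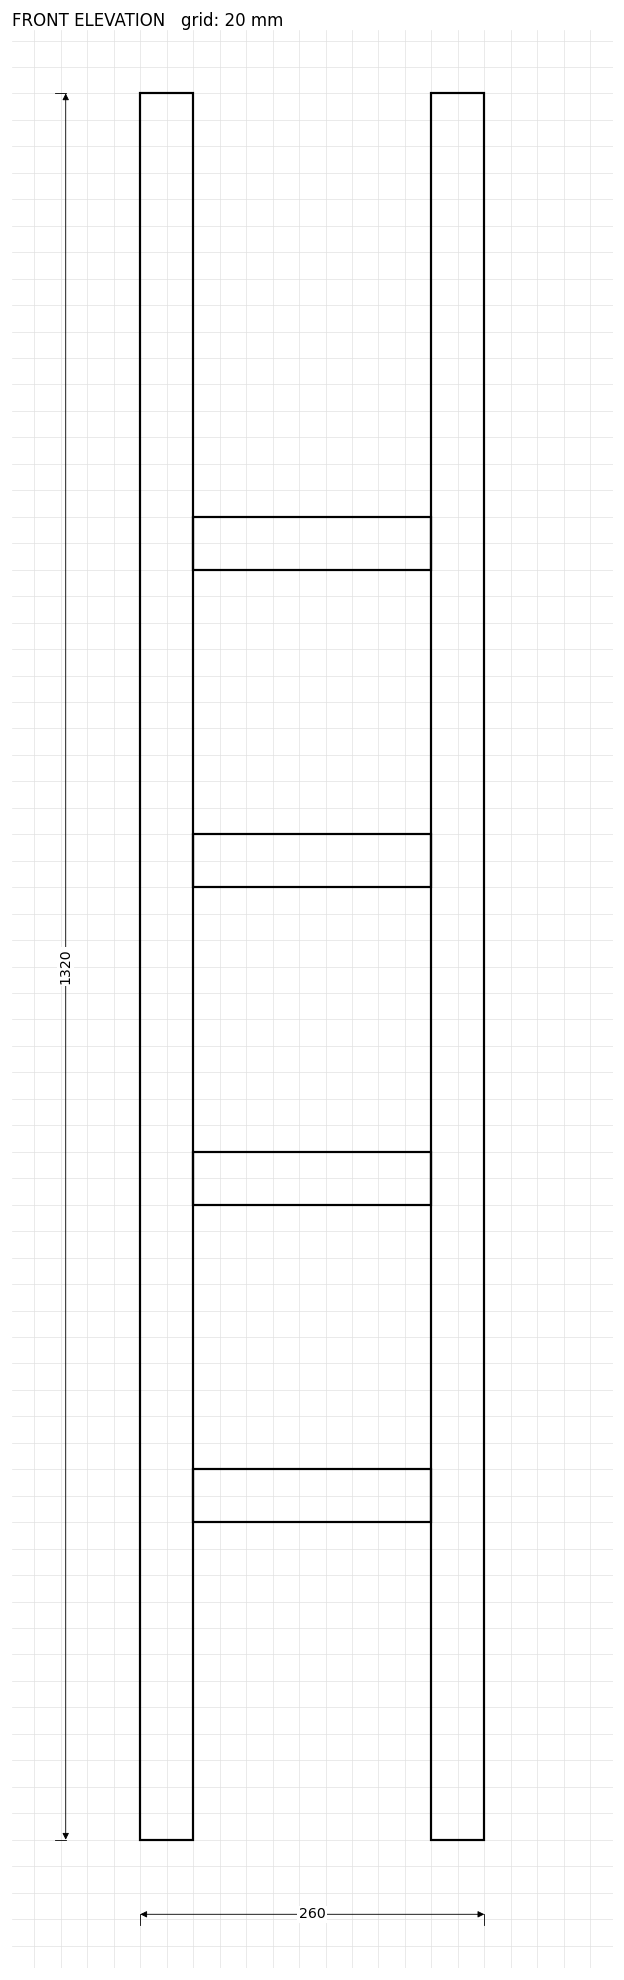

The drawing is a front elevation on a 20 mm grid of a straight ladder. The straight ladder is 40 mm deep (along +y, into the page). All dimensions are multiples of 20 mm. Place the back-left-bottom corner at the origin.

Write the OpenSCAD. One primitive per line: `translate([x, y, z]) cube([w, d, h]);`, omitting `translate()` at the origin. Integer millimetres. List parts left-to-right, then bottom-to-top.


cube([40, 40, 1320]);
translate([40, 0, 240]) cube([180, 40, 40]);
translate([40, 0, 480]) cube([180, 40, 40]);
translate([40, 0, 720]) cube([180, 40, 40]);
translate([40, 0, 960]) cube([180, 40, 40]);
translate([220, 0, 0]) cube([40, 40, 1320]);


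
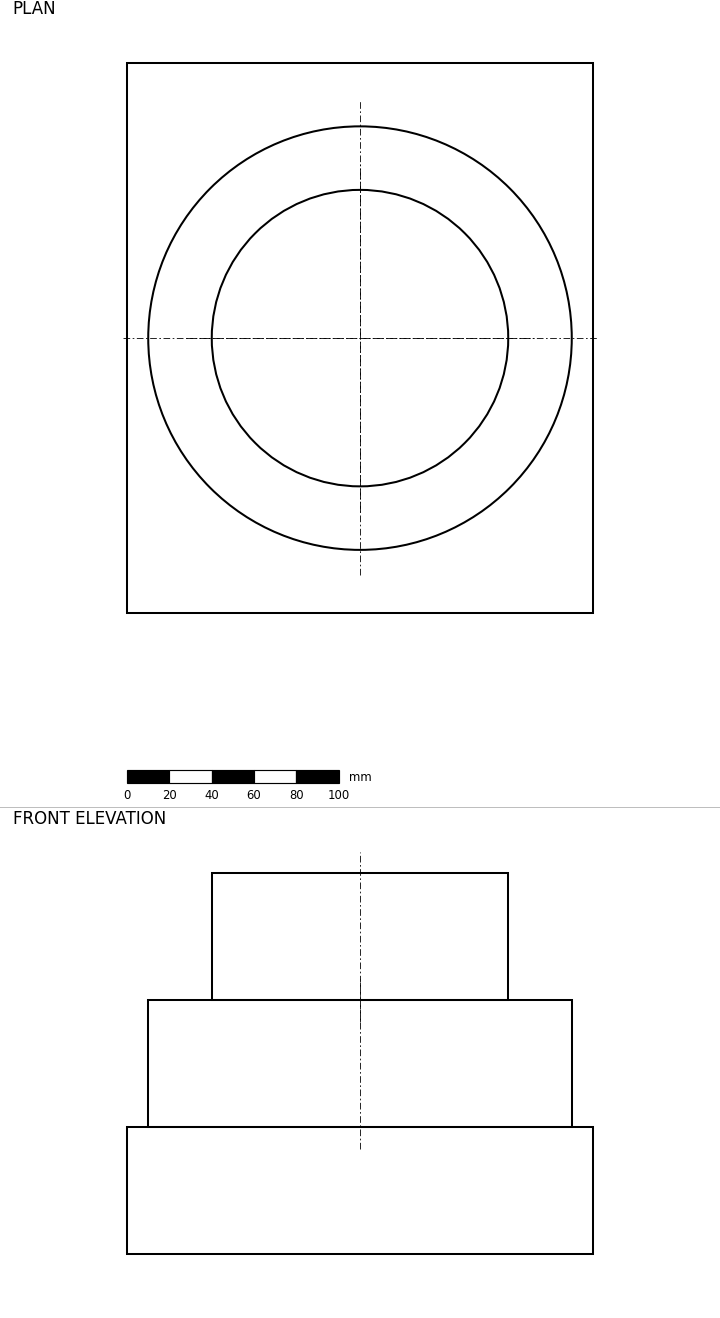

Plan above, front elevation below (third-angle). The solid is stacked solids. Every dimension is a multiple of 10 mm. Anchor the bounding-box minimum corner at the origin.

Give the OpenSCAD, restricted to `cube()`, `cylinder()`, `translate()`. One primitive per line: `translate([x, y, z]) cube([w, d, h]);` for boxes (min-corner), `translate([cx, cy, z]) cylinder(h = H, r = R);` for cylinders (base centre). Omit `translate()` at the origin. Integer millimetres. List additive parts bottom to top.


cube([220, 260, 60]);
translate([110, 130, 60]) cylinder(h = 60, r = 100);
translate([110, 130, 120]) cylinder(h = 60, r = 70);


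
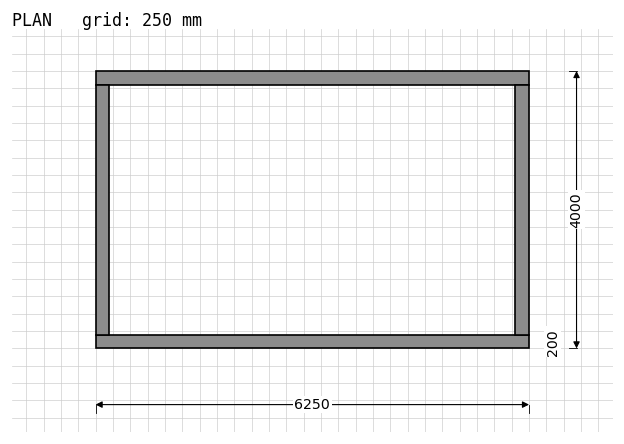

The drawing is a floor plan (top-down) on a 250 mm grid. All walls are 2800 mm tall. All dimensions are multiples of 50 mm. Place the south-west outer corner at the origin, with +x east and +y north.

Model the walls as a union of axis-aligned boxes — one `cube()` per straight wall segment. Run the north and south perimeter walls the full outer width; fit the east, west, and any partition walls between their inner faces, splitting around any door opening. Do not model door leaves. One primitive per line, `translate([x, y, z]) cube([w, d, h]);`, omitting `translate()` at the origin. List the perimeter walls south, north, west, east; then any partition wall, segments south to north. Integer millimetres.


cube([6250, 200, 2800]);
translate([0, 3800, 0]) cube([6250, 200, 2800]);
translate([0, 200, 0]) cube([200, 3600, 2800]);
translate([6050, 200, 0]) cube([200, 3600, 2800]);


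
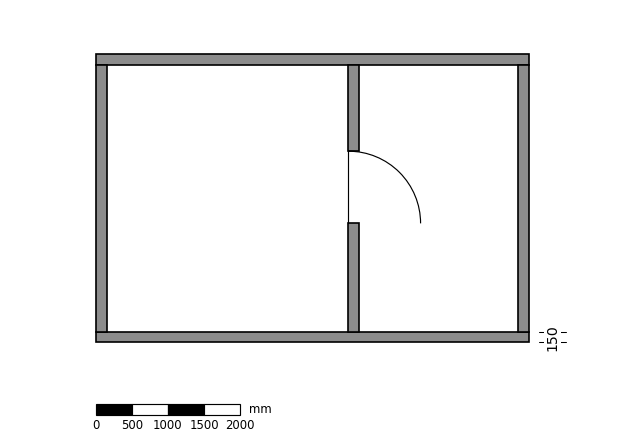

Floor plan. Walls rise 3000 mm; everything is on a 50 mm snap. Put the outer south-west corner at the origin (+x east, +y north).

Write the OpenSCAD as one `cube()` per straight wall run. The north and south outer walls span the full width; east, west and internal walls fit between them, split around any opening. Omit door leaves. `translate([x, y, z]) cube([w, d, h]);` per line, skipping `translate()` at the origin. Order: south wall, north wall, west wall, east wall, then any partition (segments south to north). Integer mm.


cube([6000, 150, 3000]);
translate([0, 3850, 0]) cube([6000, 150, 3000]);
translate([0, 150, 0]) cube([150, 3700, 3000]);
translate([5850, 150, 0]) cube([150, 3700, 3000]);
translate([3500, 150, 0]) cube([150, 1500, 3000]);
translate([3500, 2650, 0]) cube([150, 1200, 3000]);
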